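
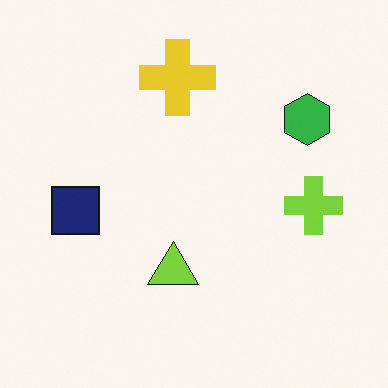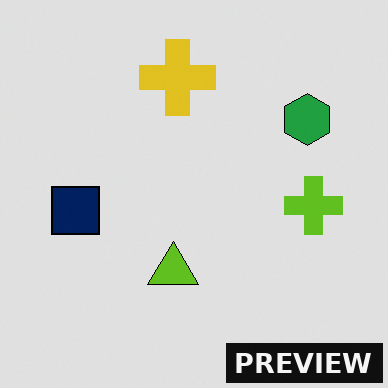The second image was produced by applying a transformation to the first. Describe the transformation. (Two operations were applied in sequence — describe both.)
The image was moderately posterized, then watermarked with the text "PREVIEW" in the lower-right corner.

Each flat color has snapped to a coarser quantized level — most visibly, the near-white background has dropped to a flat grey. A dark label reading "PREVIEW" appears in the lower-right corner.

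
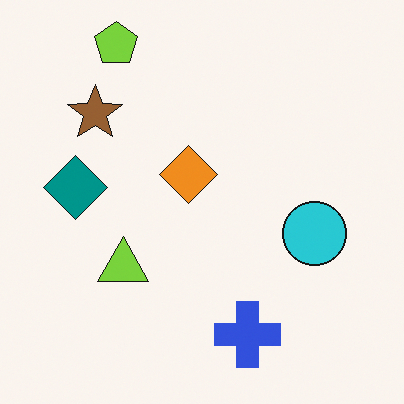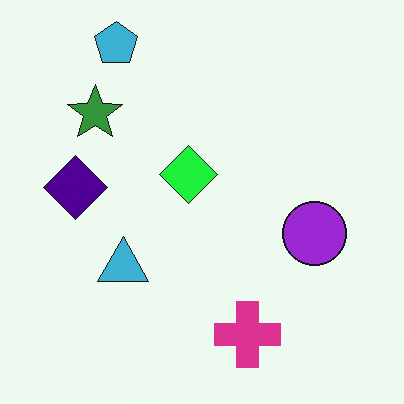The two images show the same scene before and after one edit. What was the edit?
Hue-shifted through roughly a third of the color wheel.

Every shape's color has rotated by the same amount around the hue wheel — a uniform hue shift.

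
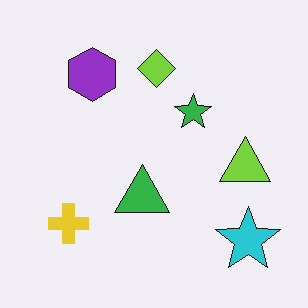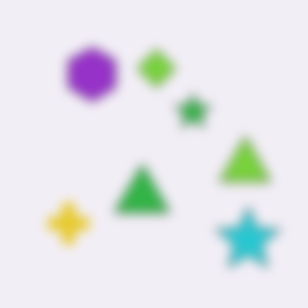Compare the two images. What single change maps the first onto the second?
The second image is the first strongly gaussian-blurred.

Shape edges and outlines are uniformly softened across the whole image.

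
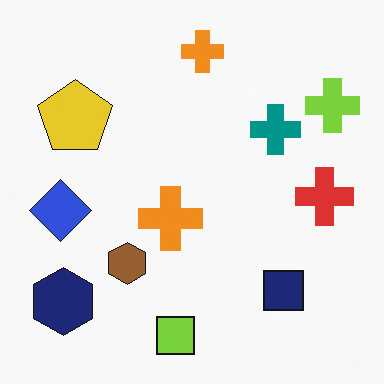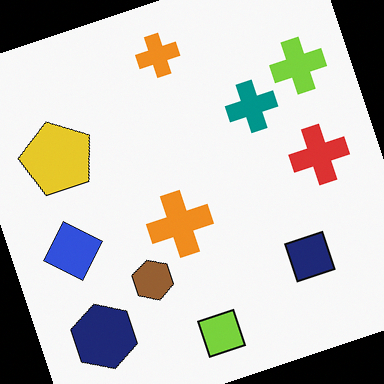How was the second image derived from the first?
This is the original image rotated counter-clockwise by a moderate amount.

Every shape is tilted by the same angle and the image corners show triangular fill wedges — a whole-image rotation by a non-right angle.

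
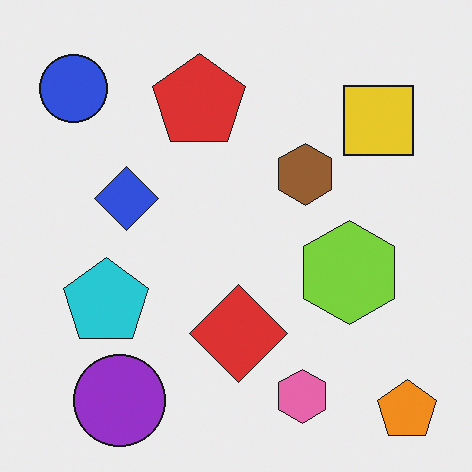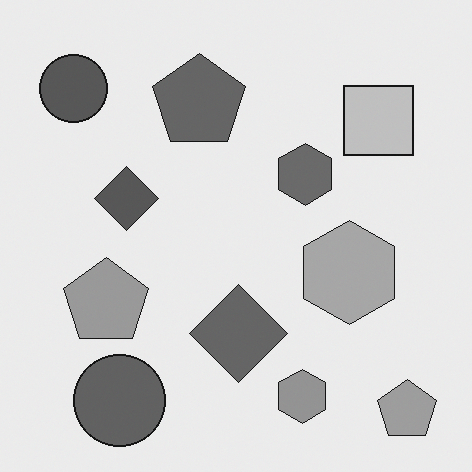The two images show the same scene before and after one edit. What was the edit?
The image was converted to grayscale.

All color is removed — every shape is now a shade of grey.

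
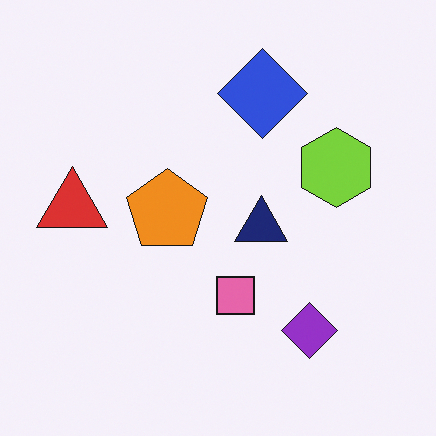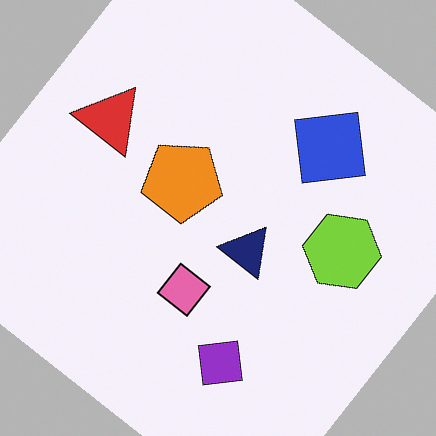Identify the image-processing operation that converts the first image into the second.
The transformation is: rotated clockwise by a large amount — several tens of degrees.

Every shape is tilted by the same angle and the image corners show triangular fill wedges — a whole-image rotation by a non-right angle.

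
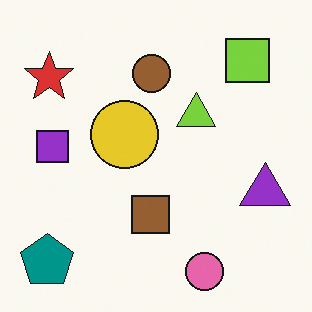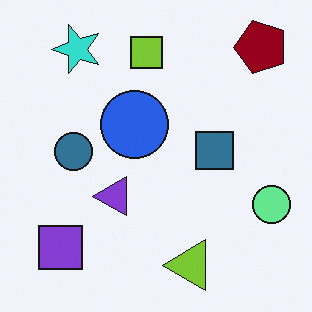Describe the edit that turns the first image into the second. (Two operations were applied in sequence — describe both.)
This is the original image hue-shifted through roughly half the color wheel, then transposed (reflected across the top-left ↔ bottom-right diagonal).

Every shape's color has rotated by the same amount around the hue wheel — a uniform hue shift. Shapes have swapped their row and column positions — what was in the top-right is now in the bottom-left — a diagonal reflection.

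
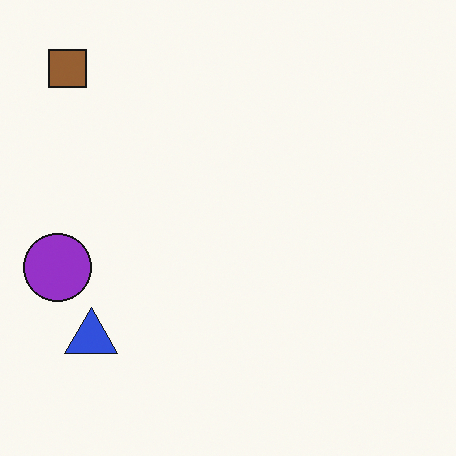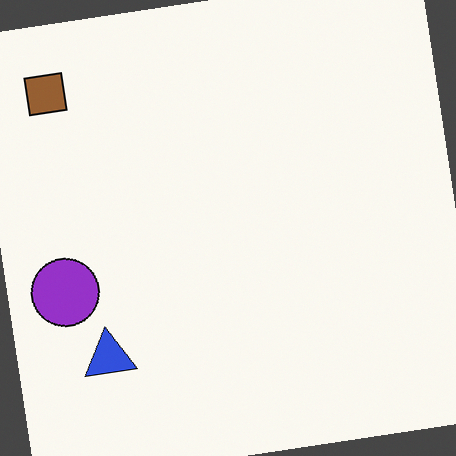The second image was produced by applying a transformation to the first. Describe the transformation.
The image was rotated counter-clockwise by a few degrees.

Every shape is tilted by the same angle and the image corners show triangular fill wedges — a whole-image rotation by a non-right angle.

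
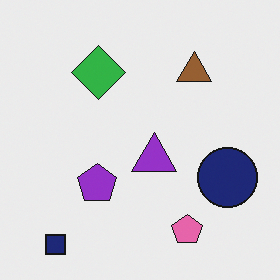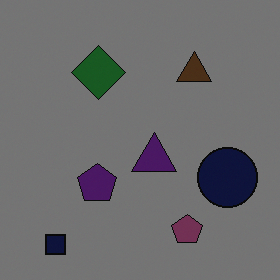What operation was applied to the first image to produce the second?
The image was darkened a lot.

Every pixel — background and shapes alike — is uniformly darkened.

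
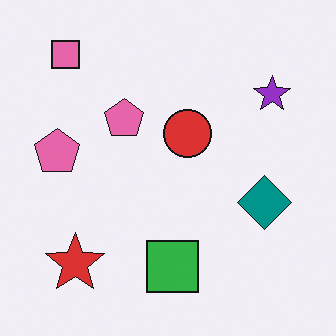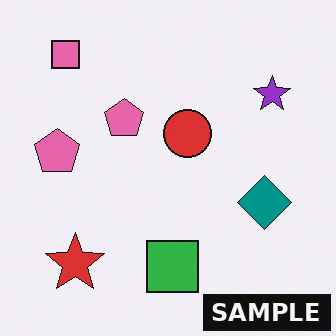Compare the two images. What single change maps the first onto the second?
The transformation is: watermarked with the text "SAMPLE" in the lower-right corner.

A dark label reading "SAMPLE" appears in the lower-right corner.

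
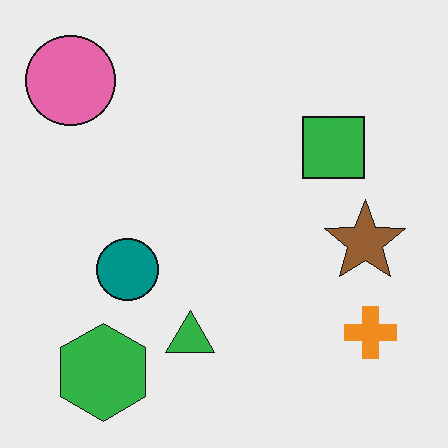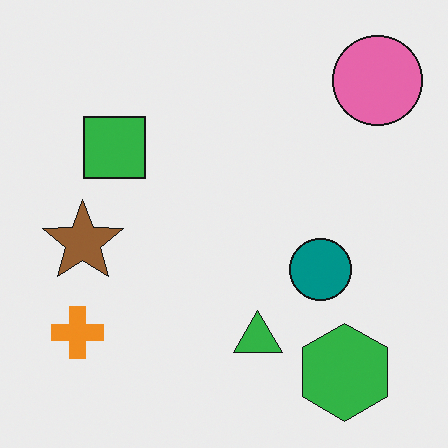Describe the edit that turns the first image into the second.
The image was flipped horizontally (left ↔ right).

The pink circle is in the top-left of the first image and the top-right of the second — shapes on opposite sides of the vertical midline have swapped in a mirror flip.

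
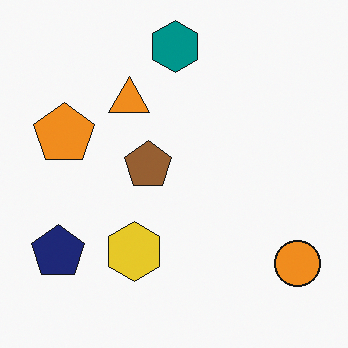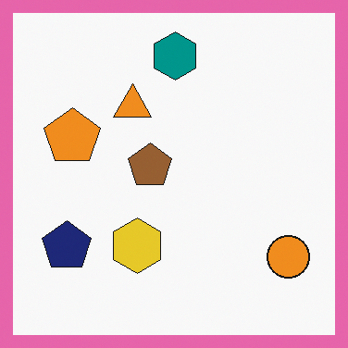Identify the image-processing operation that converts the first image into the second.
The image was framed with a pink border.

A solid pink frame runs around the edge of the second image, with the content slightly shrunk inside it.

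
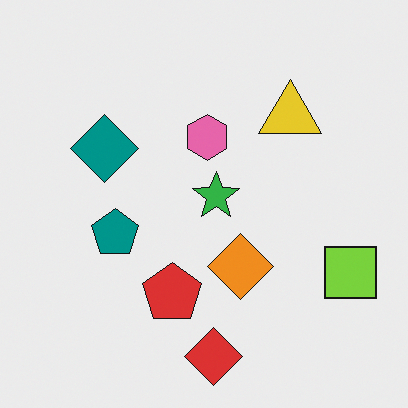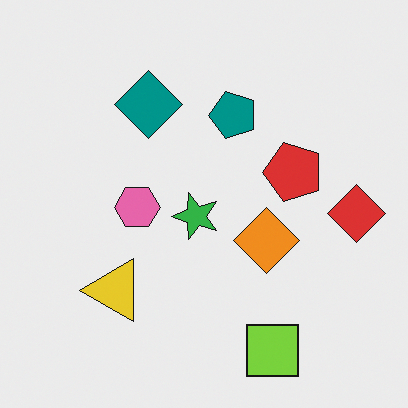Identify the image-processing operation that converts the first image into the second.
The image was transposed (reflected across the top-left ↔ bottom-right diagonal).

Shapes have swapped their row and column positions — what was in the top-right is now in the bottom-left — a diagonal reflection.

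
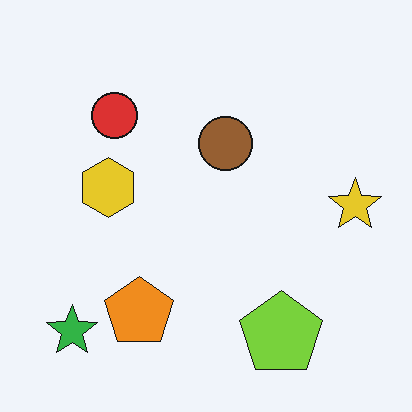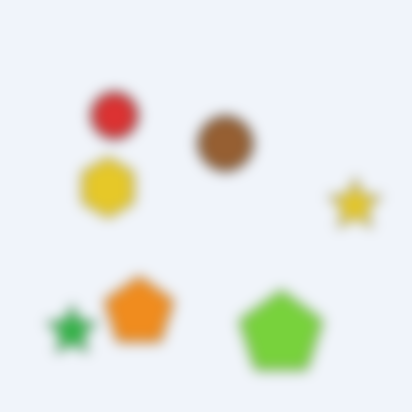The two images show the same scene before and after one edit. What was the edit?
Heavily blurred.

Shape edges and outlines are uniformly softened across the whole image.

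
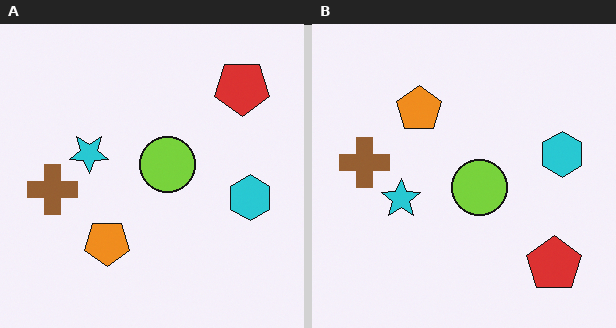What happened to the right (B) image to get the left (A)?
The left (A) image is the right (B) flipped vertically (top ↔ bottom).

The red pentagon is in the bottom-right of the right (B) image and the top-right of the left (A) — shapes on opposite sides of the horizontal midline have swapped in a mirror flip.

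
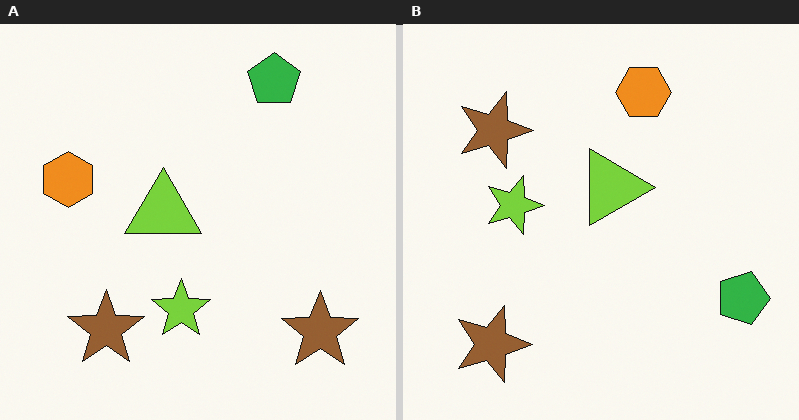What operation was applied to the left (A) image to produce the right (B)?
The right (B) image is the left (A) rotated 90° clockwise.

The green pentagon sits in the top-right of the left (A) image and the bottom-right of the right (B) — consistent with a whole-image 90° clockwise rotation.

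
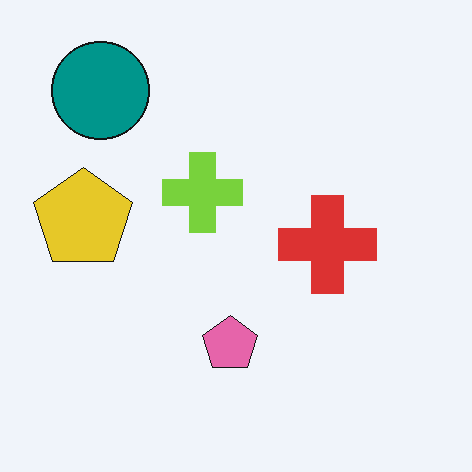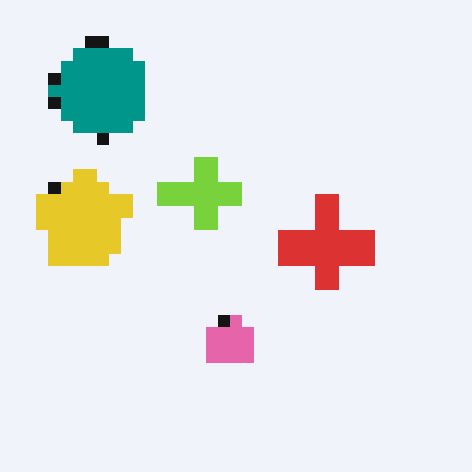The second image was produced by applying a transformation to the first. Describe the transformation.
The second image is the first coarsely pixelated.

Shapes are reduced to large square blocks; fine edges and outlines are lost — a downscale-then-upscale (mosaic) effect.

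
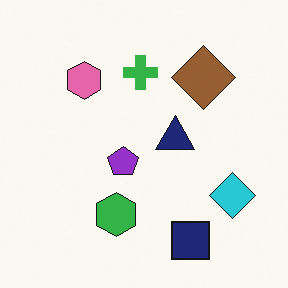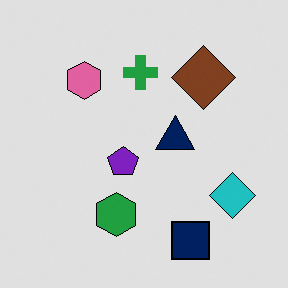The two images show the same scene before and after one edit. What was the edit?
The second image is the first posterized to a reduced palette.

Each flat color has snapped to a coarser quantized level — most visibly, the near-white background has dropped to a flat grey.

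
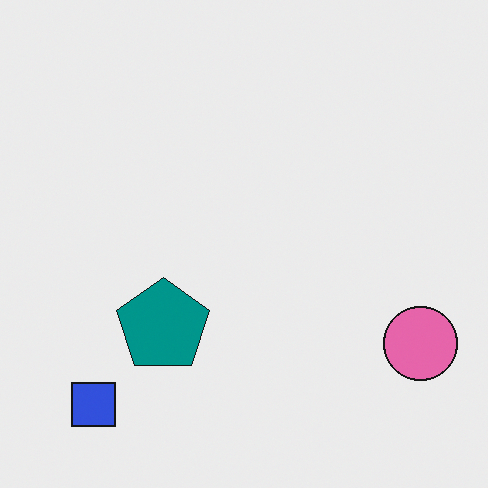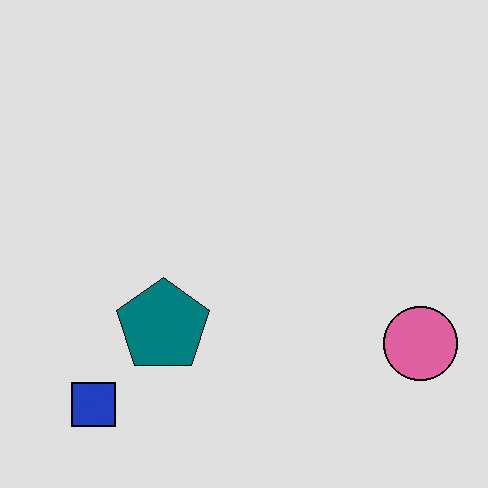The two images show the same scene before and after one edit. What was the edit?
The second image is the first posterized to a reduced palette.

Each flat color has snapped to a coarser quantized level — most visibly, the near-white background has dropped to a flat grey.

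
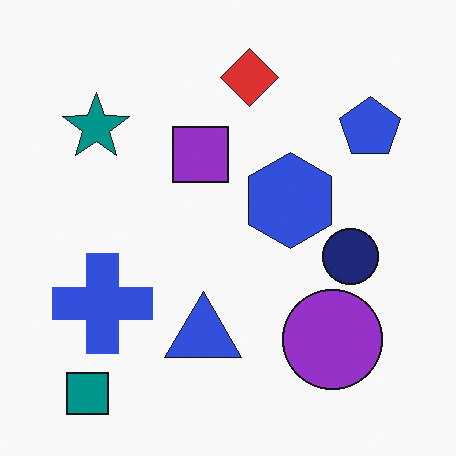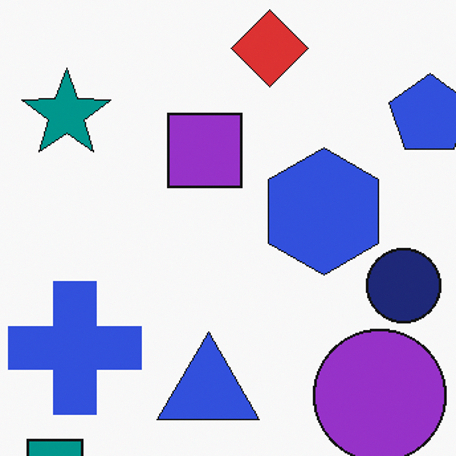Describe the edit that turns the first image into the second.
The image was cropped to a modestly smaller region and rescaled.

The visible shapes are larger and the field of view is narrower; shapes near the original edges may be partly or wholly outside the frame — a crop-and-rescale.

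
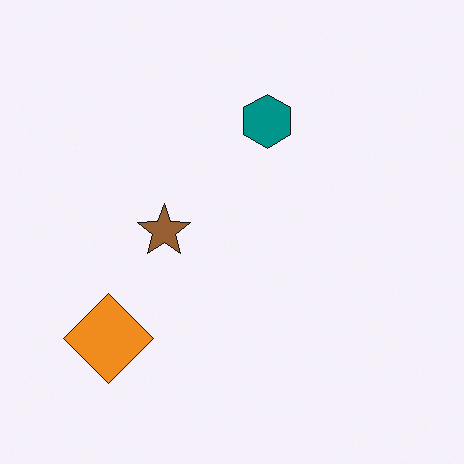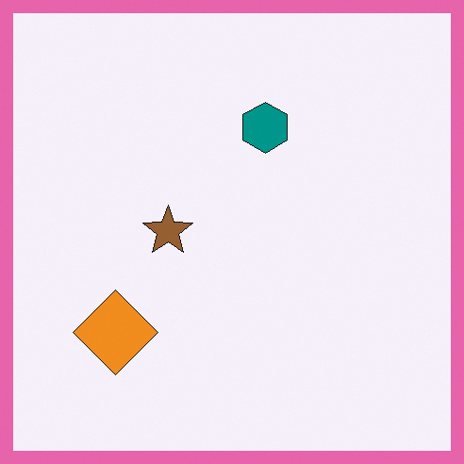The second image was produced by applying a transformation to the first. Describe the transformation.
The transformation is: framed with a pink border.

A solid pink frame runs around the edge of the second image, with the content slightly shrunk inside it.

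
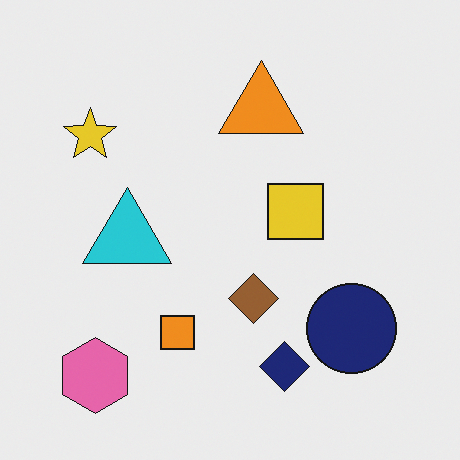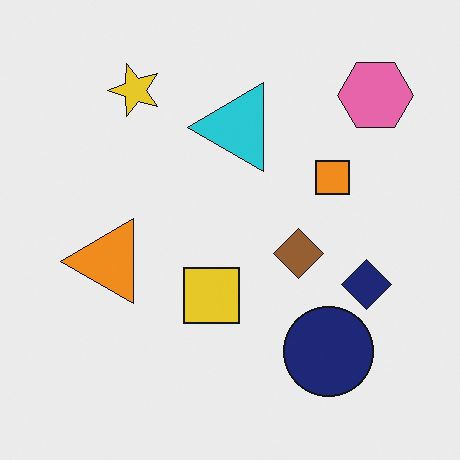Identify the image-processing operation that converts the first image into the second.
The transformation is: transposed (reflected across the top-left ↔ bottom-right diagonal).

Shapes have swapped their row and column positions — what was in the top-right is now in the bottom-left — a diagonal reflection.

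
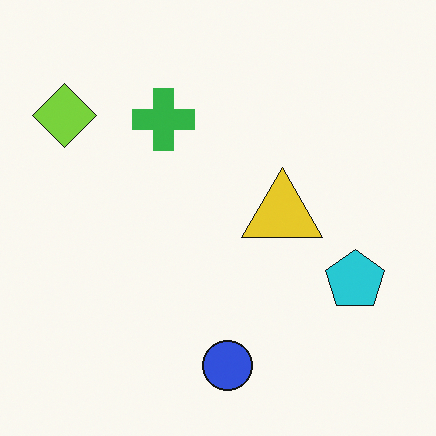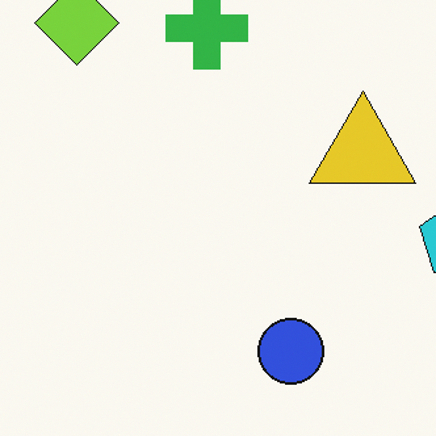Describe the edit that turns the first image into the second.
It was cropped to a modestly smaller region and rescaled.

The visible shapes are larger and the field of view is narrower; shapes near the original edges may be partly or wholly outside the frame — a crop-and-rescale.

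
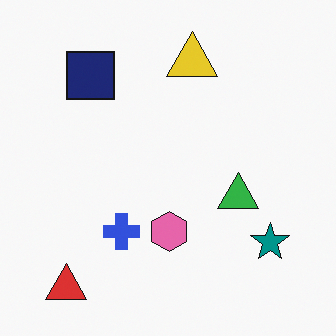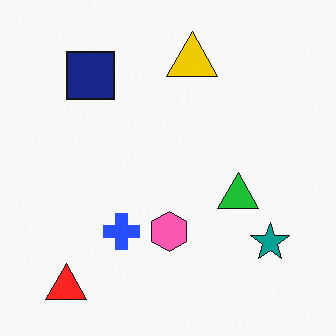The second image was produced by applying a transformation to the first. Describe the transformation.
It was slightly oversaturated.

All colors are more vivid — a global saturation change.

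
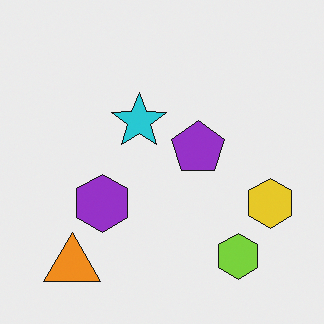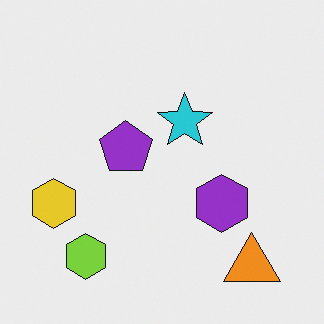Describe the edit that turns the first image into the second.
Flipped horizontally (left ↔ right).

The yellow hexagon is in the right of the first image and the left of the second — shapes on opposite sides of the vertical midline have swapped in a mirror flip.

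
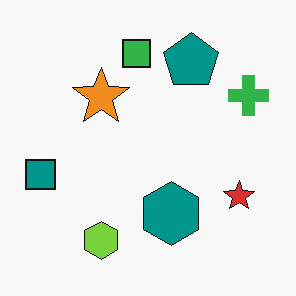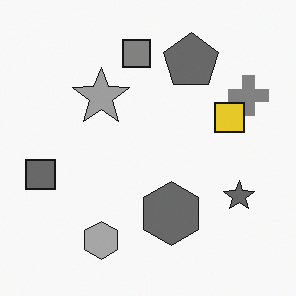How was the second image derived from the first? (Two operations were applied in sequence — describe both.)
It was converted to grayscale, then overlaid with an additional yellow square.

All color is removed — every shape is now a shade of grey. A yellow square appears in the second image that is absent from the first.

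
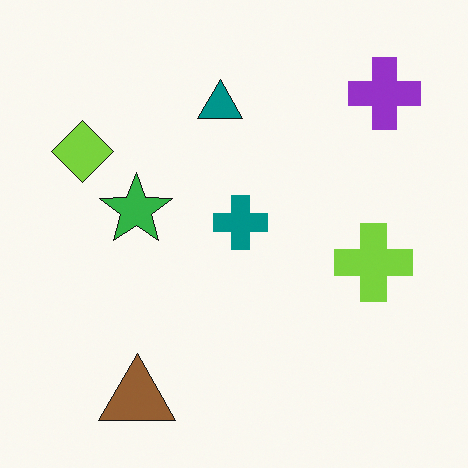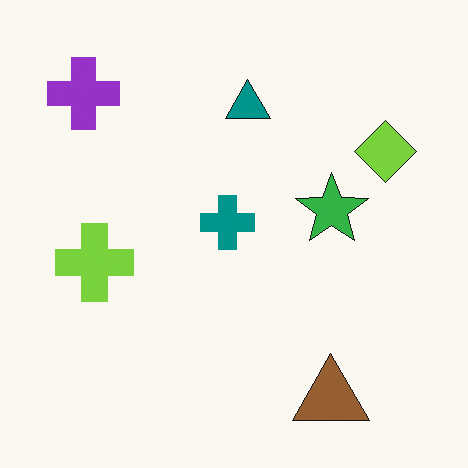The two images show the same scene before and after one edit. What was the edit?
The transformation is: flipped horizontally (left ↔ right).

The lime diamond is in the top-left of the first image and the top-right of the second — shapes on opposite sides of the vertical midline have swapped in a mirror flip.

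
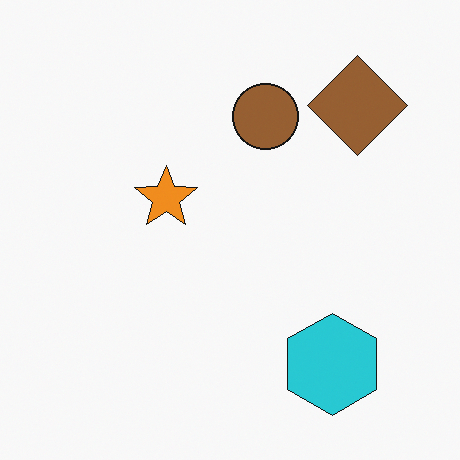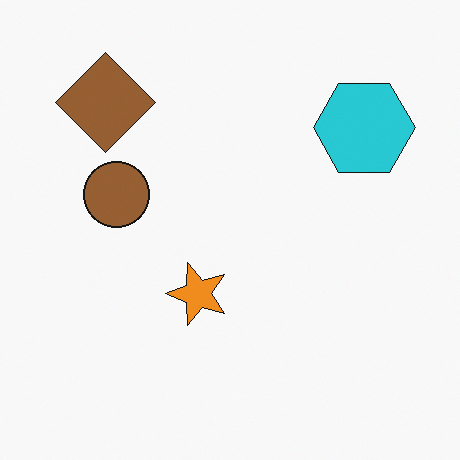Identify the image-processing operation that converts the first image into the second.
Rotated 90° counter-clockwise.

The brown diamond sits in the top-right of the first image and the top-left of the second — consistent with a whole-image 90° counter-clockwise rotation.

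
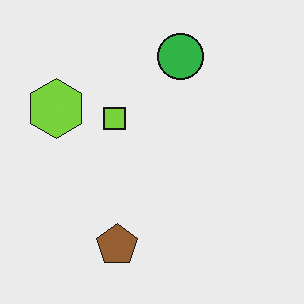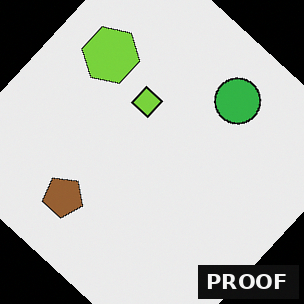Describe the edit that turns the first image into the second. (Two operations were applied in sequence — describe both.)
The second image is the first rotated clockwise by a large amount — several tens of degrees, then watermarked with the text "PROOF" in the lower-right corner.

Every shape is tilted by the same angle and the image corners show triangular fill wedges — a whole-image rotation by a non-right angle. A dark label reading "PROOF" appears in the lower-right corner.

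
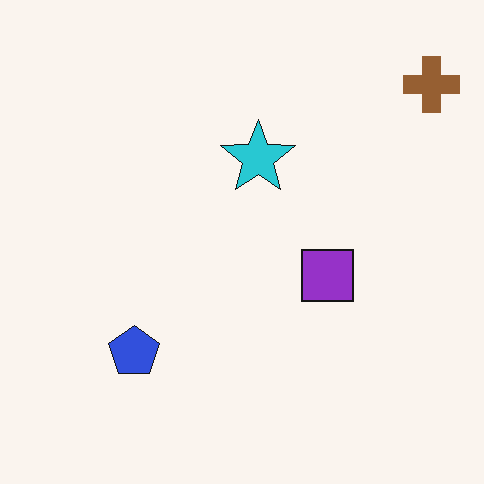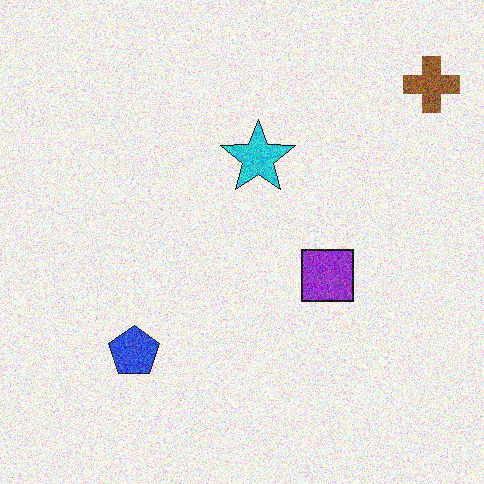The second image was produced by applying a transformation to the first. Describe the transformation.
This is the original image degraded with heavy additive noise.

Random speckle covers the whole image, including the flat background.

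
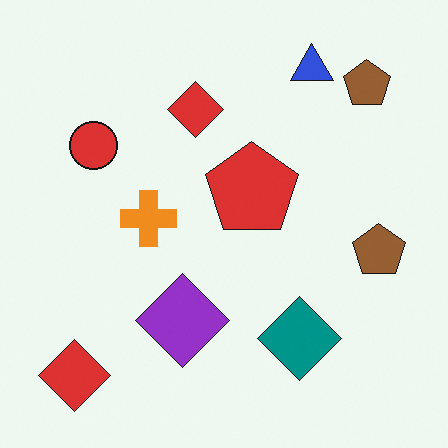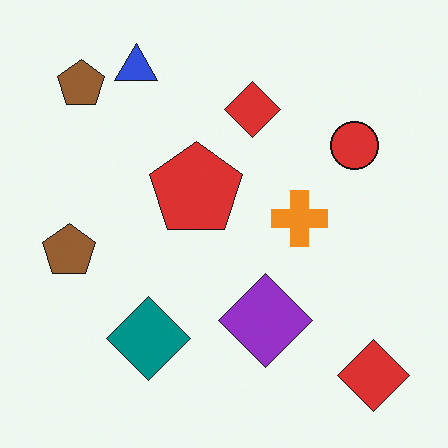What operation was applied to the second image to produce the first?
Flipped horizontally (left ↔ right).

The red circle is in the top-right of the second image and the top-left of the first — shapes on opposite sides of the vertical midline have swapped in a mirror flip.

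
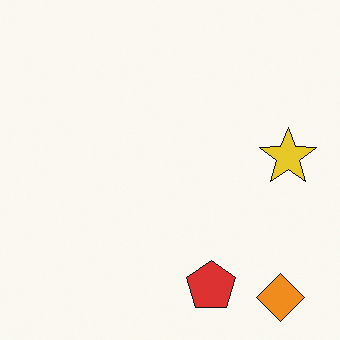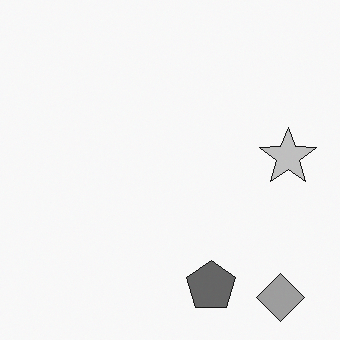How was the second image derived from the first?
Converted to grayscale.

All color is removed — every shape is now a shade of grey.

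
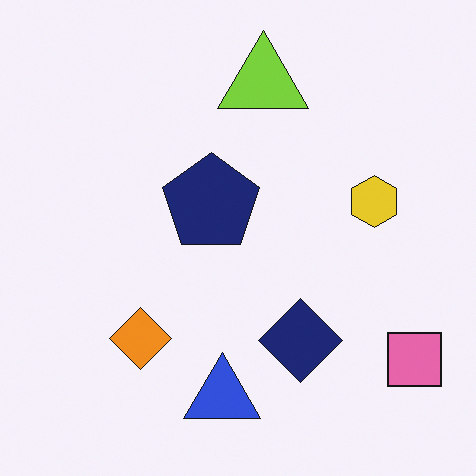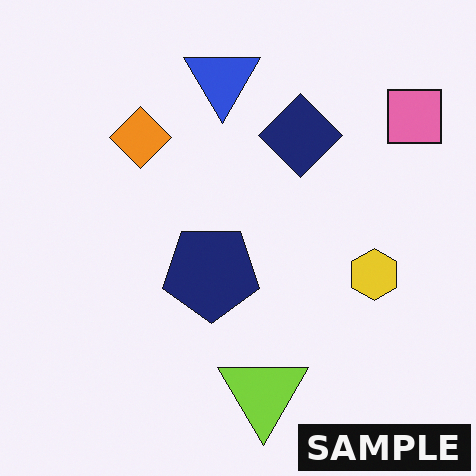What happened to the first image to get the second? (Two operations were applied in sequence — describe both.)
It was flipped vertically (top ↔ bottom), then watermarked with the text "SAMPLE" in the lower-right corner.

The blue triangle is in the bottom of the first image and the top of the second — shapes on opposite sides of the horizontal midline have swapped in a mirror flip. A dark label reading "SAMPLE" appears in the lower-right corner.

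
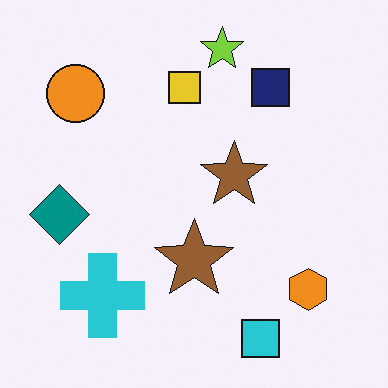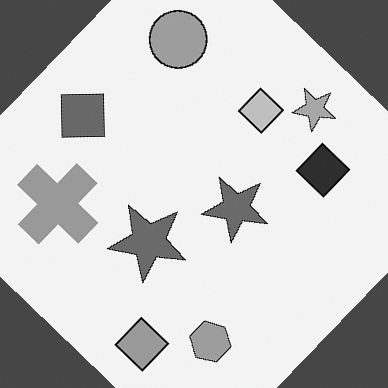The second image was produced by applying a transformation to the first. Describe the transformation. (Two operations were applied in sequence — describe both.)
Converted to grayscale, then rotated clockwise by a large amount — several tens of degrees.

All color is removed — every shape is now a shade of grey. Every shape is tilted by the same angle and the image corners show triangular fill wedges — a whole-image rotation by a non-right angle.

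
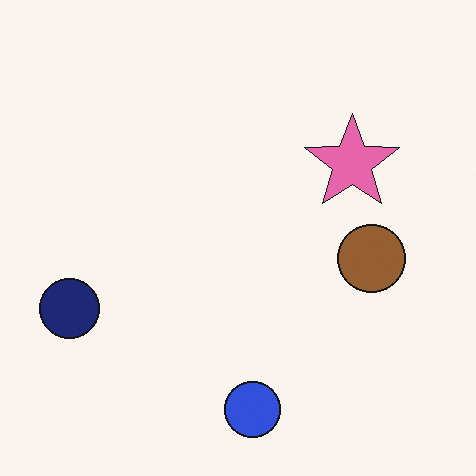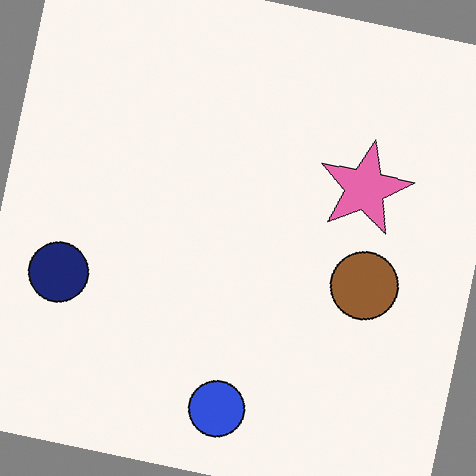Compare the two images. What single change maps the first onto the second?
The second image is the first rotated clockwise by a small amount.

Every shape is tilted by the same angle and the image corners show triangular fill wedges — a whole-image rotation by a non-right angle.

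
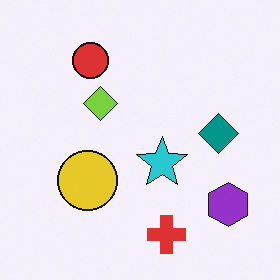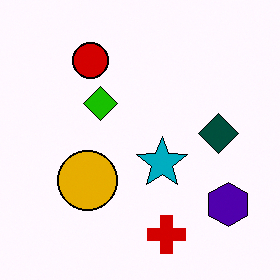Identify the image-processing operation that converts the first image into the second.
This is the original image boosted in contrast.

Tones are pushed away from mid-grey across the whole image — a global contrast change.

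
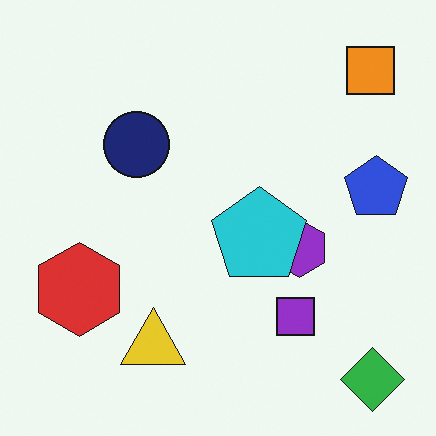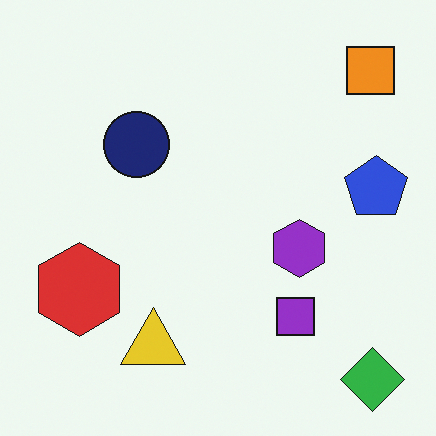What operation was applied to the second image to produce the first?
The transformation is: overlaid with an additional cyan pentagon.

A cyan pentagon appears in the first image that is absent from the second.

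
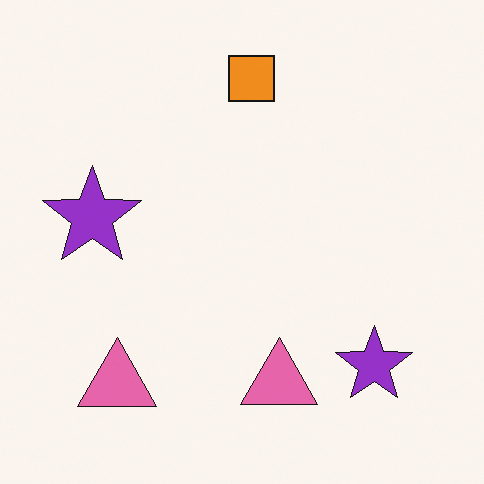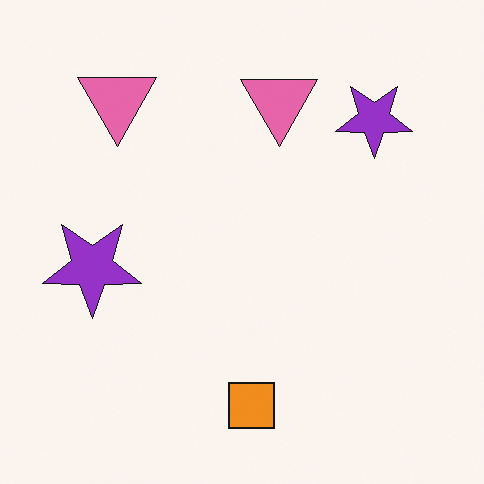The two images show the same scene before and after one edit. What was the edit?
The second image is the first flipped vertically (top ↔ bottom).

The orange square is in the top of the first image and the bottom of the second — shapes on opposite sides of the horizontal midline have swapped in a mirror flip.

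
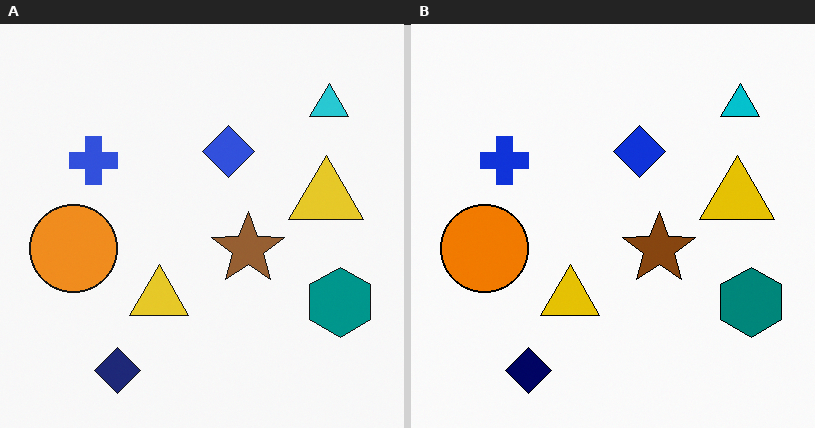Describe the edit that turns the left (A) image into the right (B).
Given slightly increased contrast.

Tones are pushed away from mid-grey across the whole image — a global contrast change.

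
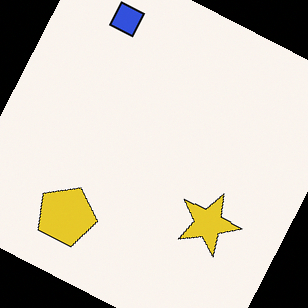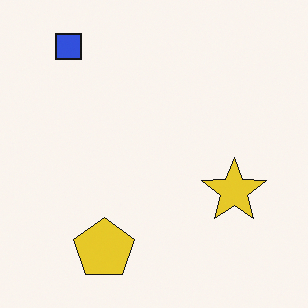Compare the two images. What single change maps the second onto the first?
This is the original image rotated clockwise by a clearly visible amount.

Every shape is tilted by the same angle and the image corners show triangular fill wedges — a whole-image rotation by a non-right angle.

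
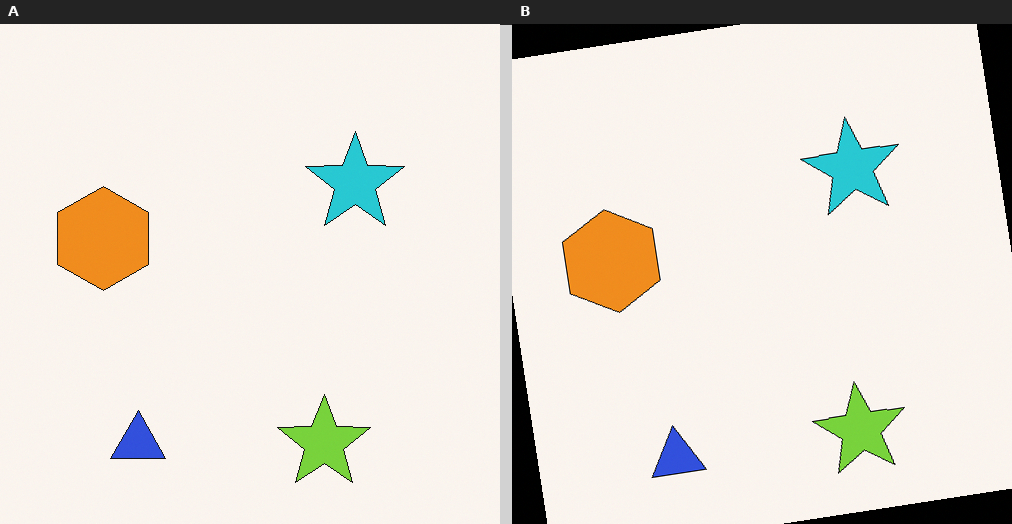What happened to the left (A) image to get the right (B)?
The right (B) image is the left (A) rotated counter-clockwise by a slight angle.

Every shape is tilted by the same angle and the image corners show triangular fill wedges — a whole-image rotation by a non-right angle.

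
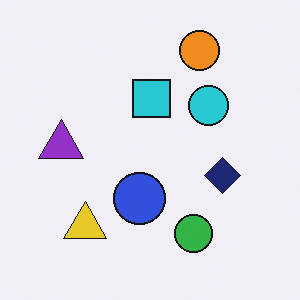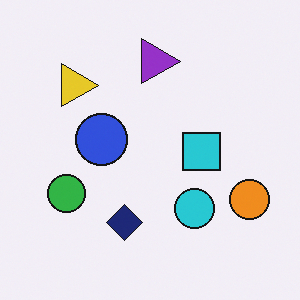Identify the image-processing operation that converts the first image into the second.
Rotated 90° clockwise.

The orange circle sits in the top of the first image and the right of the second — consistent with a whole-image 90° clockwise rotation.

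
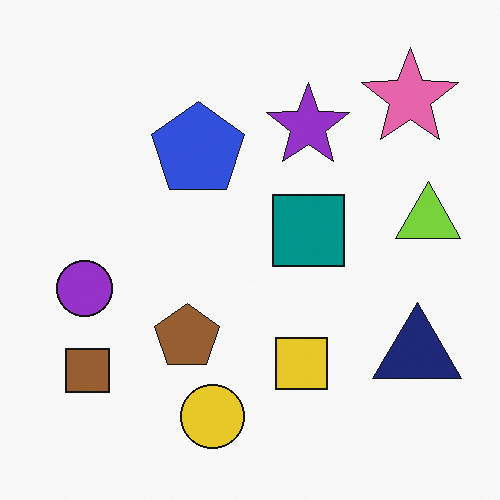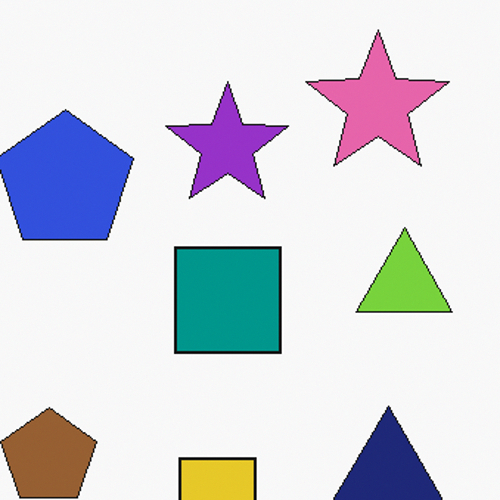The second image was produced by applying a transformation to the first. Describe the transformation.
The second image is the first cropped slightly and scaled back up.

The visible shapes are larger and the field of view is narrower; shapes near the original edges may be partly or wholly outside the frame — a crop-and-rescale.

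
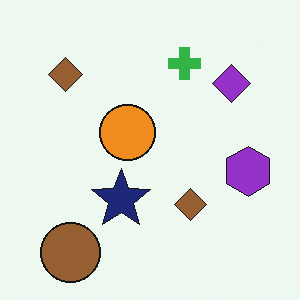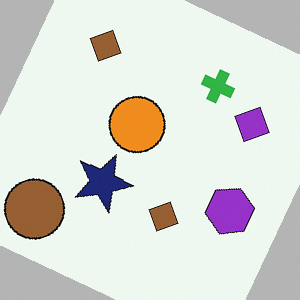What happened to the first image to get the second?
The transformation is: rotated clockwise by a clearly visible amount.

Every shape is tilted by the same angle and the image corners show triangular fill wedges — a whole-image rotation by a non-right angle.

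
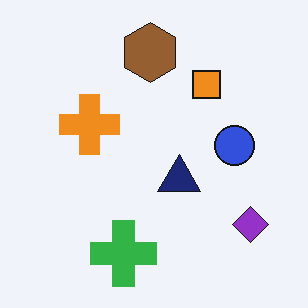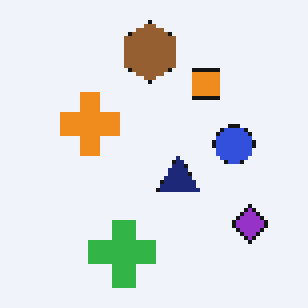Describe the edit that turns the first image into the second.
The second image is the first lightly pixelated (a mild mosaic effect).

Shapes are reduced to large square blocks; fine edges and outlines are lost — a downscale-then-upscale (mosaic) effect.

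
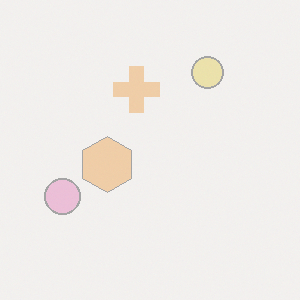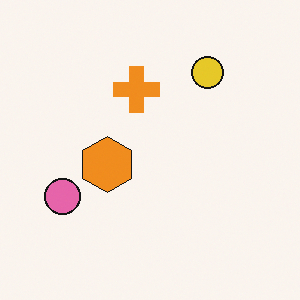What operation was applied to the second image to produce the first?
The first image is the second washed out (contrast reduced).

Tones are pushed toward mid-grey across the whole image — a global contrast change.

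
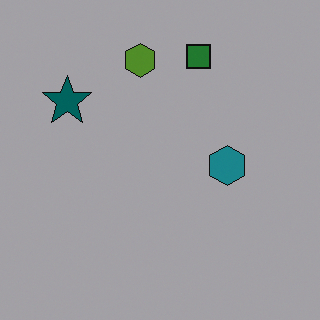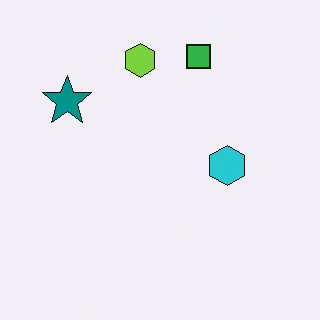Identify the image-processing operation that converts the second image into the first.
It was substantially darkened.

Every pixel — background and shapes alike — is uniformly darkened.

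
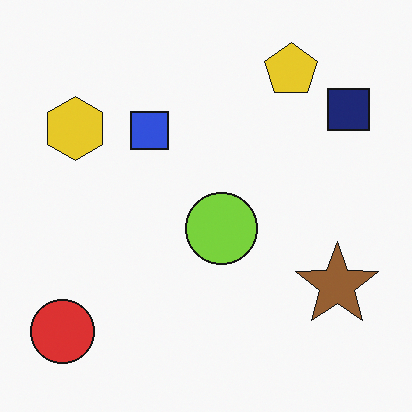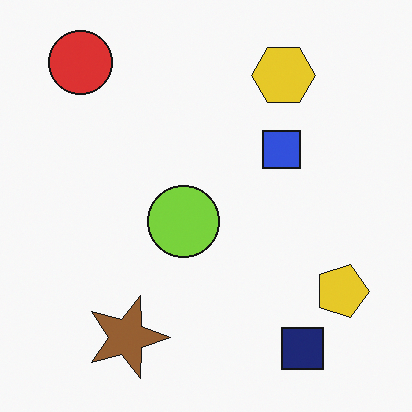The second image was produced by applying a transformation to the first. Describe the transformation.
The second image is the first rotated 90° clockwise.

The red circle sits in the bottom-left of the first image and the top-left of the second — consistent with a whole-image 90° clockwise rotation.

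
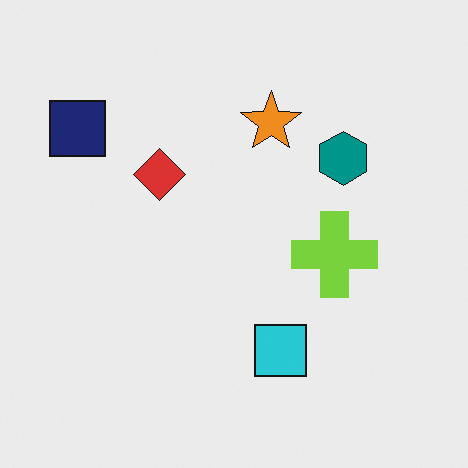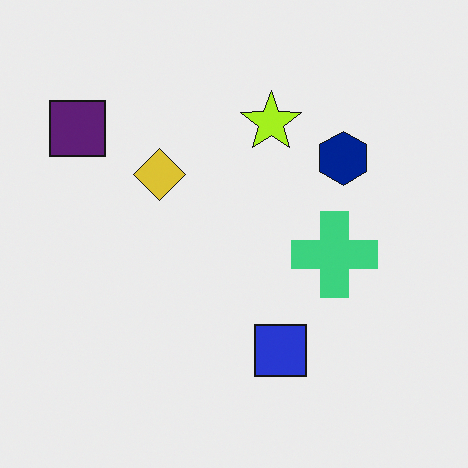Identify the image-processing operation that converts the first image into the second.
This is the original image hue-shifted by a small amount.

Every shape's color has rotated by the same amount around the hue wheel — a uniform hue shift.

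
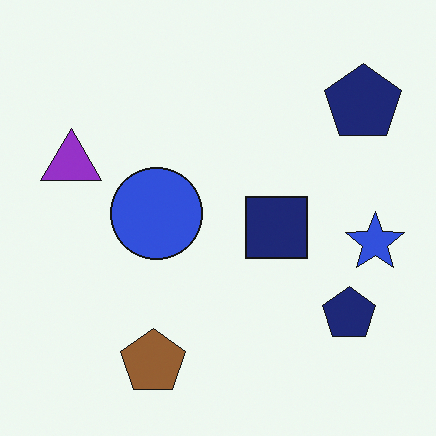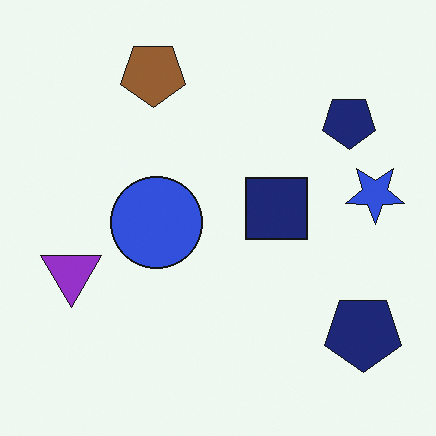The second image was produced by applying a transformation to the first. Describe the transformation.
Flipped vertically (top ↔ bottom).

The brown pentagon is in the bottom of the first image and the top of the second — shapes on opposite sides of the horizontal midline have swapped in a mirror flip.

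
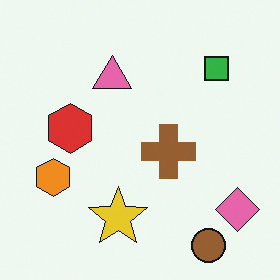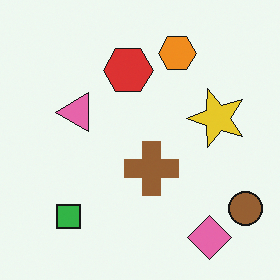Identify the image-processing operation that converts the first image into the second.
It was transposed (reflected across the top-left ↔ bottom-right diagonal).

Shapes have swapped their row and column positions — what was in the top-right is now in the bottom-left — a diagonal reflection.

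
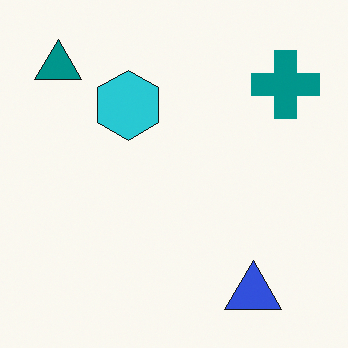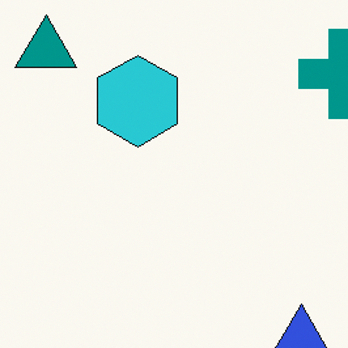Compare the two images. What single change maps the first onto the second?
The second image is the first cropped to a modestly smaller region and rescaled.

The visible shapes are larger and the field of view is narrower; shapes near the original edges may be partly or wholly outside the frame — a crop-and-rescale.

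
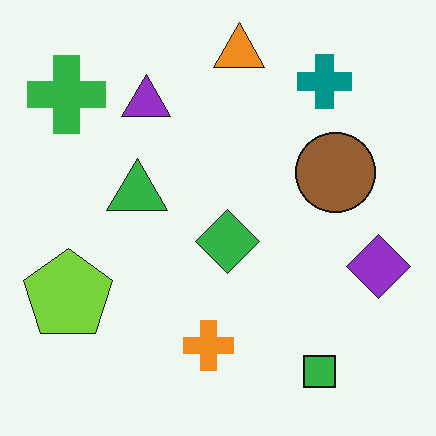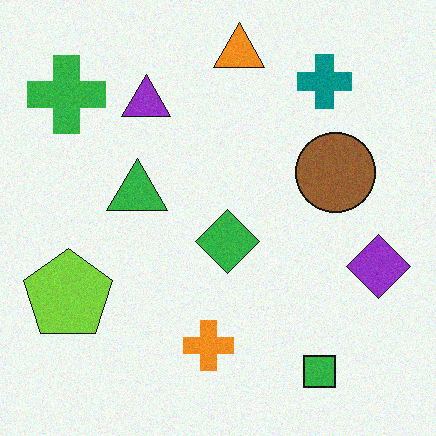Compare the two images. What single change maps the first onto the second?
It was degraded with light additive noise.

Random speckle covers the whole image, including the flat background.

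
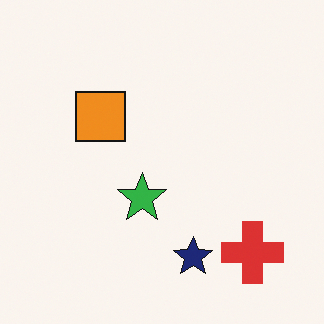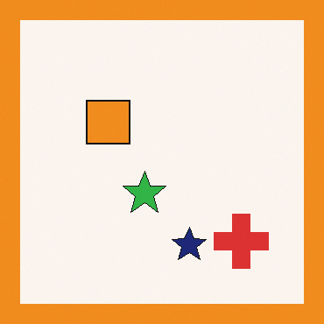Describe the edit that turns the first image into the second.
The image was framed with a orange border.

A solid orange frame runs around the edge of the second image, with the content slightly shrunk inside it.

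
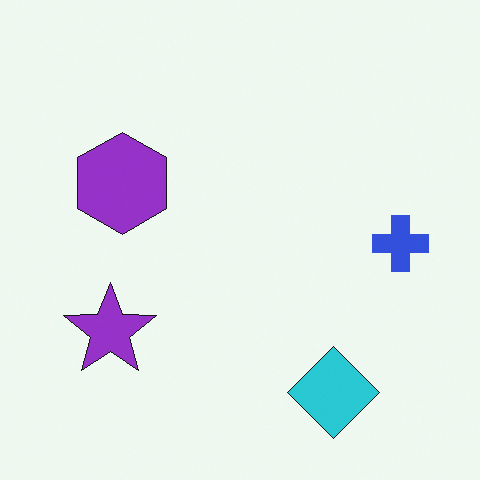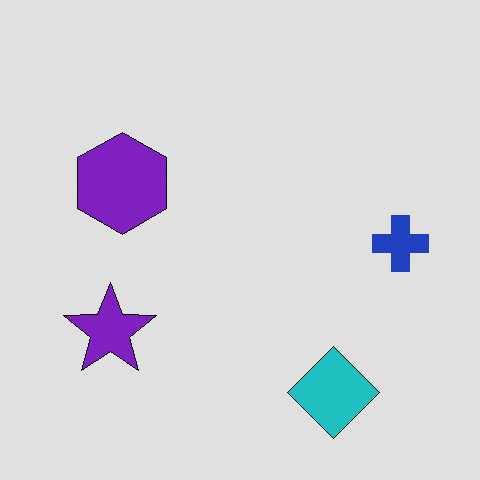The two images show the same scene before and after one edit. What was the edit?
This is the original image posterized to a reduced palette.

Each flat color has snapped to a coarser quantized level — most visibly, the near-white background has dropped to a flat grey.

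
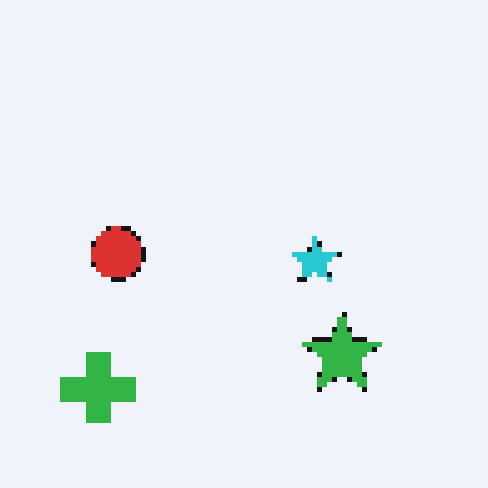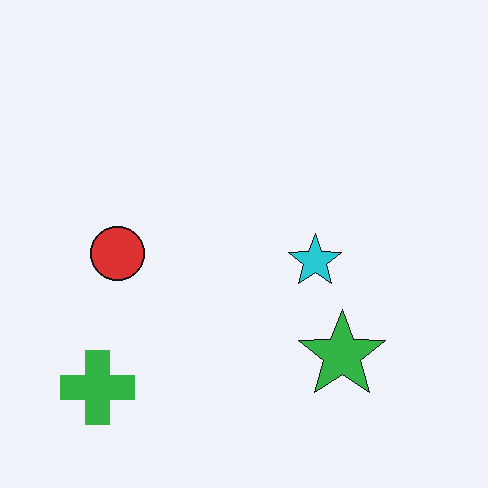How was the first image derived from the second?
The image was mildly pixelated.

Shapes are reduced to large square blocks; fine edges and outlines are lost — a downscale-then-upscale (mosaic) effect.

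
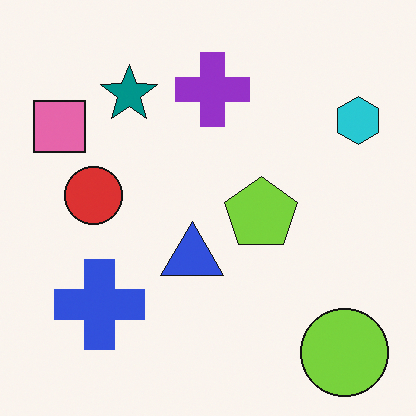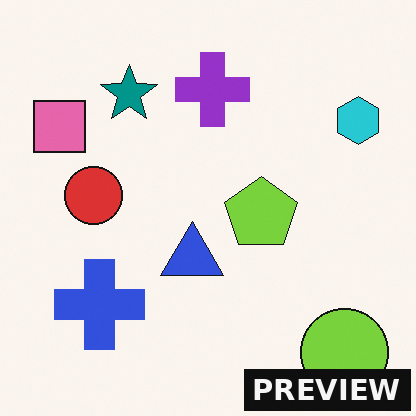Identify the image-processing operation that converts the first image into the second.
The transformation is: watermarked with the text "PREVIEW" in the lower-right corner.

A dark label reading "PREVIEW" appears in the lower-right corner.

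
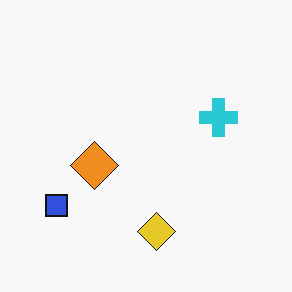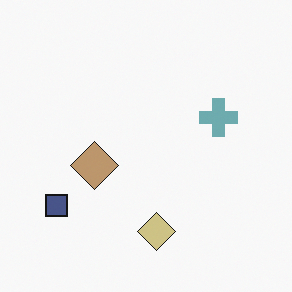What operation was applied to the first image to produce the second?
The transformation is: heavily desaturated.

All colors are more muted and greyish — a global saturation change.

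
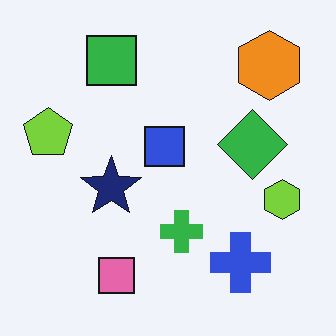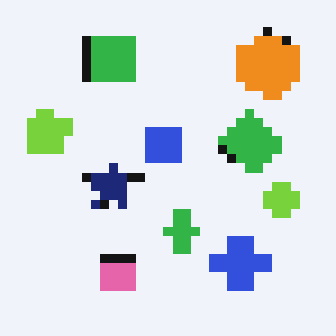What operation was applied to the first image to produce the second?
Heavily pixelated into large blocks.

Shapes are reduced to large square blocks; fine edges and outlines are lost — a downscale-then-upscale (mosaic) effect.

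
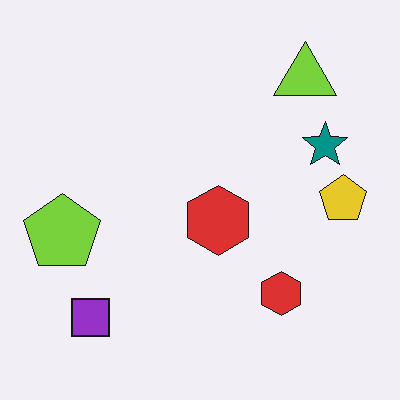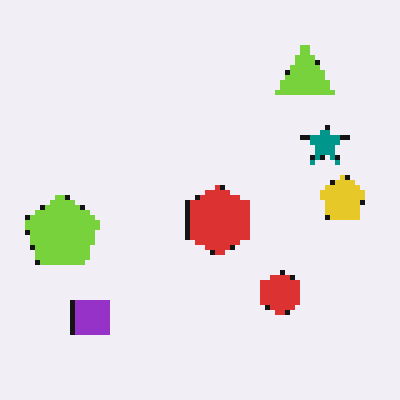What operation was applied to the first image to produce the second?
The transformation is: lightly pixelated (a mild mosaic effect).

Shapes are reduced to large square blocks; fine edges and outlines are lost — a downscale-then-upscale (mosaic) effect.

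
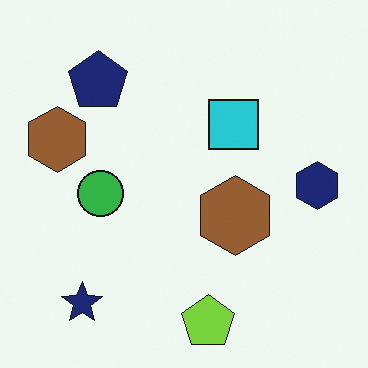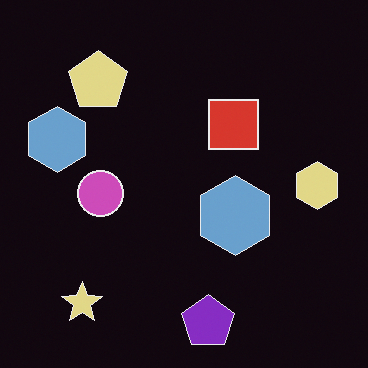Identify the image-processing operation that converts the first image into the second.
This is the original image color-inverted (negative).

The light background has become dark and every shape's color is its complement — a photographic negative.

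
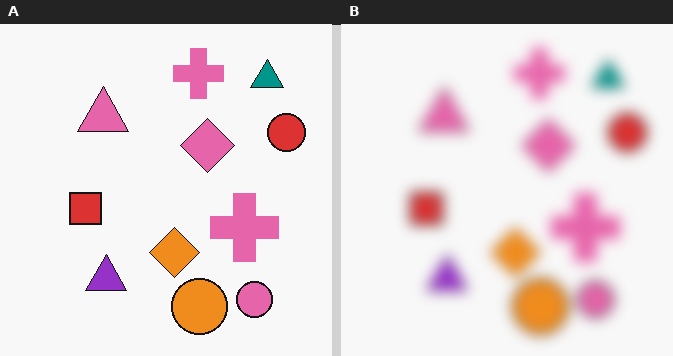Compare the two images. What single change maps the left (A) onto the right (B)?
The transformation is: heavily blurred.

Shape edges and outlines are uniformly softened across the whole image.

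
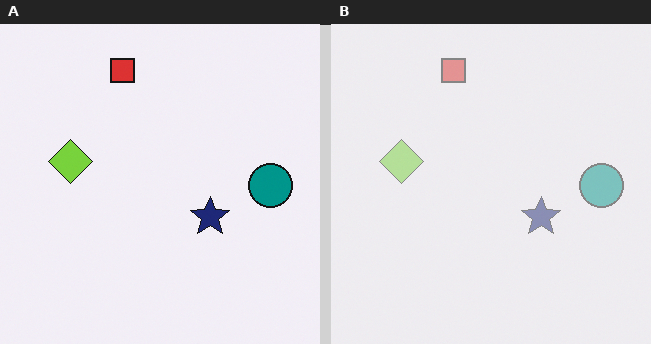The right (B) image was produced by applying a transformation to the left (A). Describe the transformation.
The transformation is: washed out (contrast reduced).

Tones are pushed toward mid-grey across the whole image — a global contrast change.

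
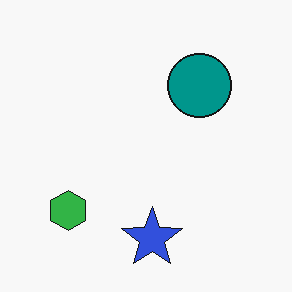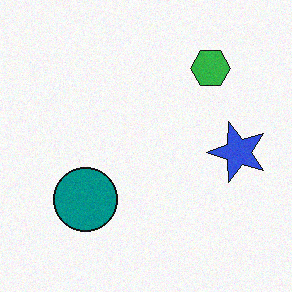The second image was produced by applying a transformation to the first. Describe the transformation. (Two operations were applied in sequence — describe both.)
Degraded with light additive noise, then transposed (reflected across the top-left ↔ bottom-right diagonal).

Random speckle covers the whole image, including the flat background. Shapes have swapped their row and column positions — what was in the top-right is now in the bottom-left — a diagonal reflection.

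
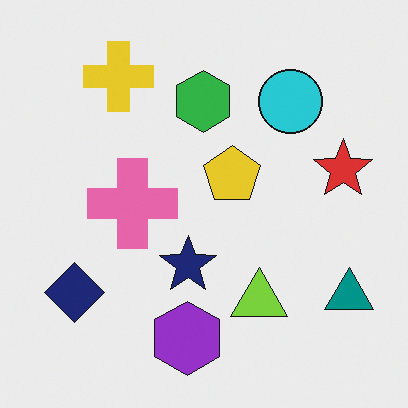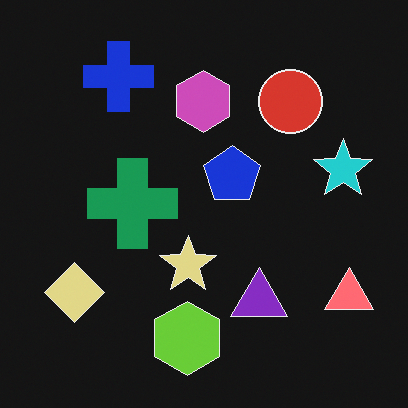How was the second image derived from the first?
Color-inverted (negative).

The light background has become dark and every shape's color is its complement — a photographic negative.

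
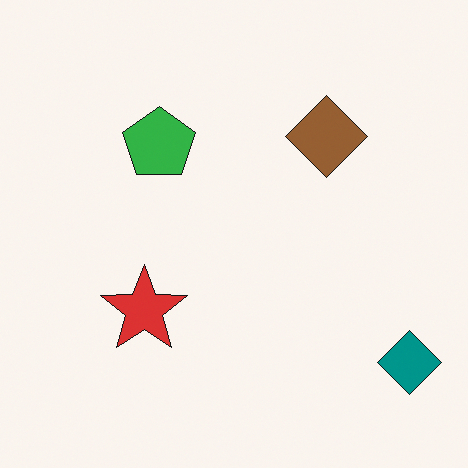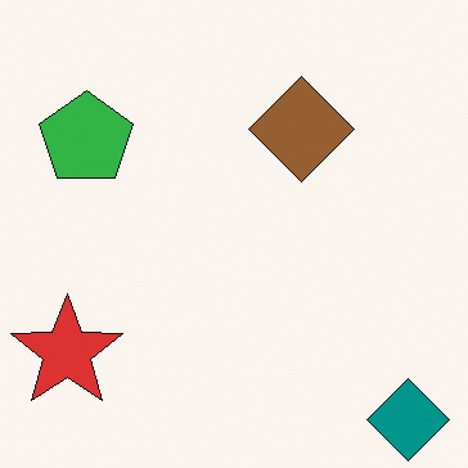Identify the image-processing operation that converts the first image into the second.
It was cropped slightly and scaled back up.

The visible shapes are larger and the field of view is narrower; shapes near the original edges may be partly or wholly outside the frame — a crop-and-rescale.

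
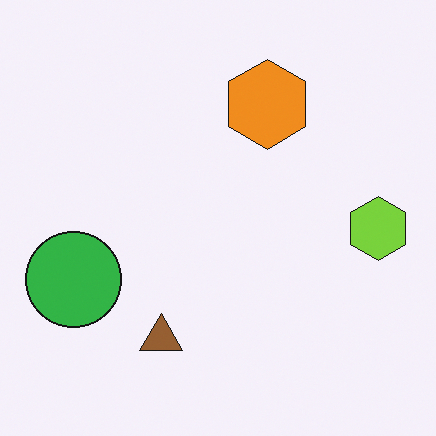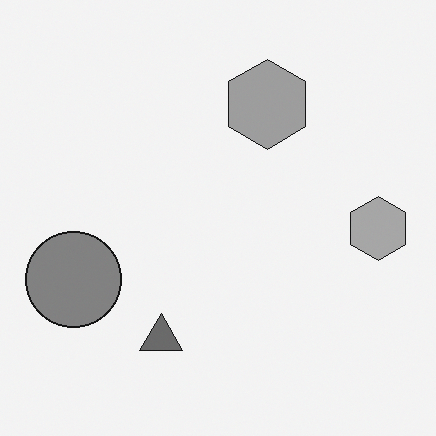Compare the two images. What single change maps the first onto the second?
The transformation is: converted to grayscale.

All color is removed — every shape is now a shade of grey.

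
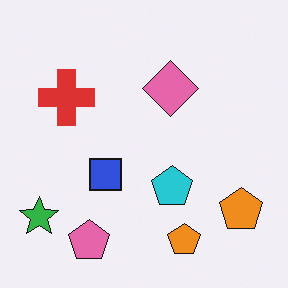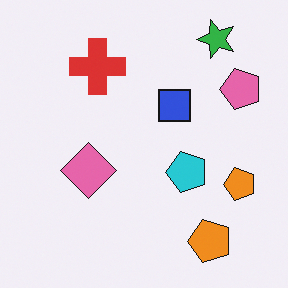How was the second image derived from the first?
It was transposed (reflected across the top-left ↔ bottom-right diagonal).

Shapes have swapped their row and column positions — what was in the top-right is now in the bottom-left — a diagonal reflection.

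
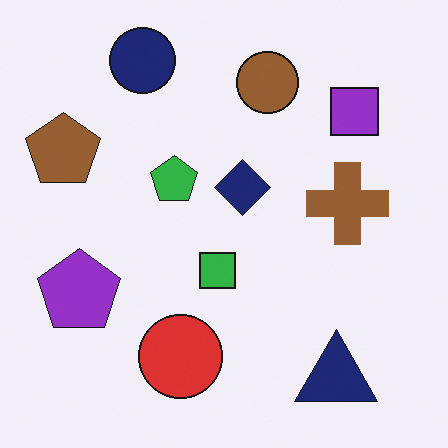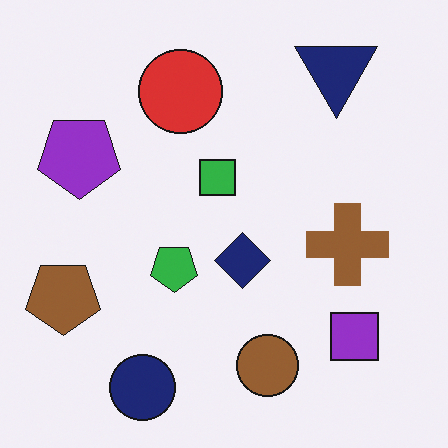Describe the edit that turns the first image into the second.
Flipped vertically (top ↔ bottom).

The navy circle is in the top-left of the first image and the bottom-left of the second — shapes on opposite sides of the horizontal midline have swapped in a mirror flip.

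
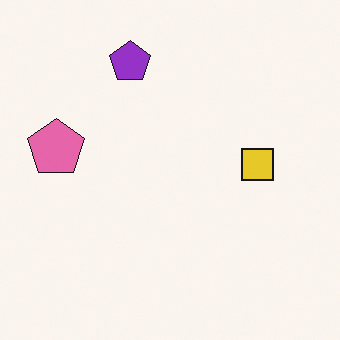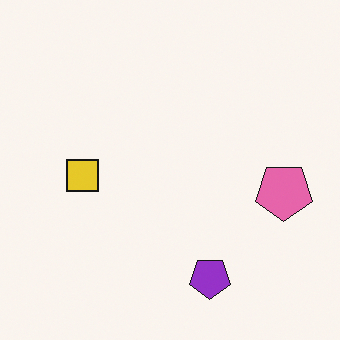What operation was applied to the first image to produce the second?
The transformation is: rotated 180°.

The pink pentagon sits in the left of the first image and the right of the second — consistent with a whole-image 180° rotation.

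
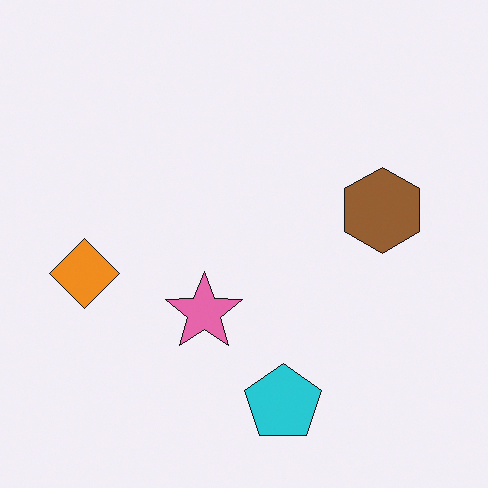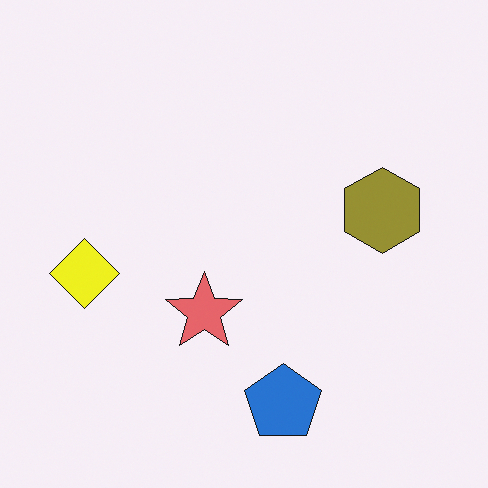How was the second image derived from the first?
The transformation is: hue-shifted slightly.

Every shape's color has rotated by the same amount around the hue wheel — a uniform hue shift.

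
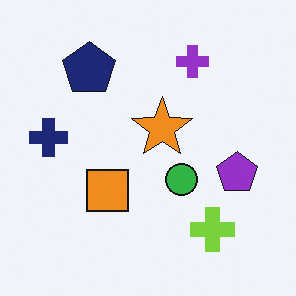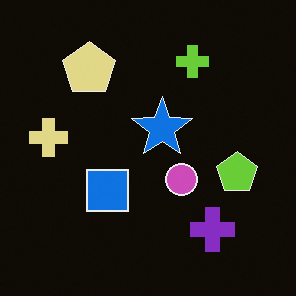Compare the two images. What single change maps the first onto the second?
The transformation is: color-inverted (negative).

The light background has become dark and every shape's color is its complement — a photographic negative.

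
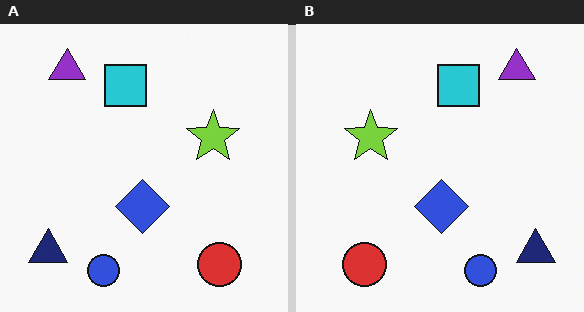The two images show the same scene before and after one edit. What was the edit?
The right (B) image is the left (A) flipped horizontally (left ↔ right).

The navy triangle is in the bottom-left of the left (A) image and the bottom-right of the right (B) — shapes on opposite sides of the vertical midline have swapped in a mirror flip.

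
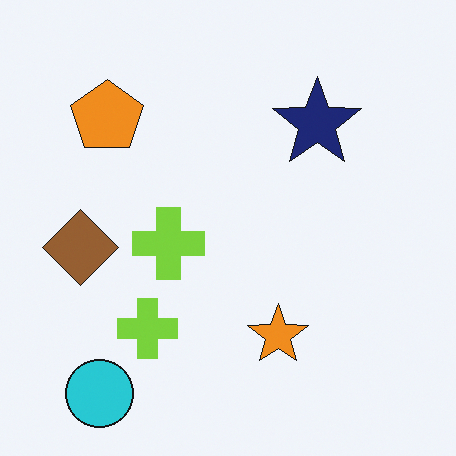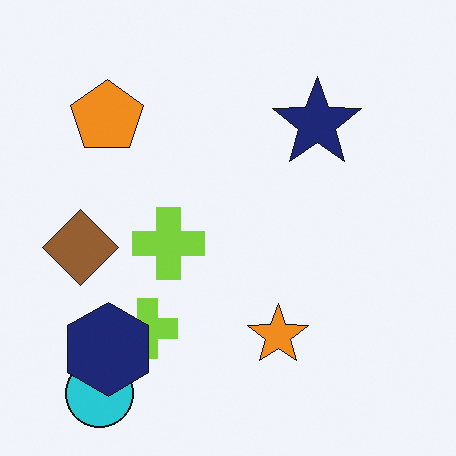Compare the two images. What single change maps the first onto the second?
The second image is the first overlaid with an additional navy hexagon.

A navy hexagon appears in the second image that is absent from the first.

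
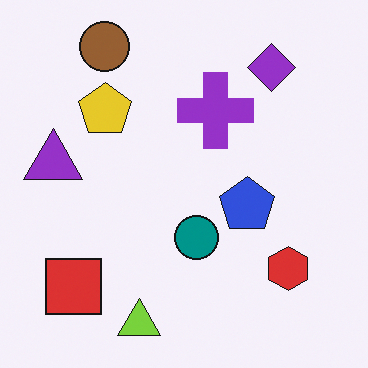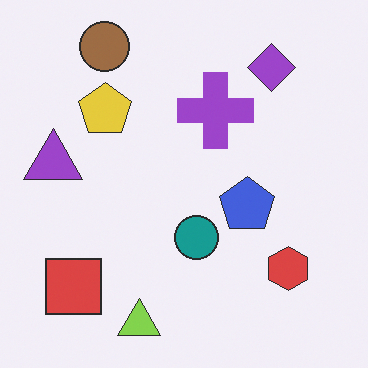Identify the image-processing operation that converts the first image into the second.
This is the original image given slightly reduced contrast.

Tones are pushed toward mid-grey across the whole image — a global contrast change.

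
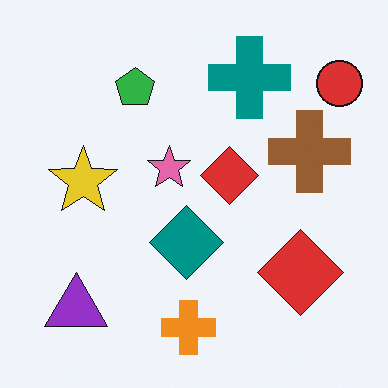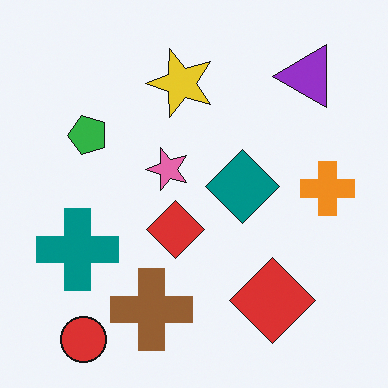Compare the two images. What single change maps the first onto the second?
The transformation is: transposed (reflected across the top-left ↔ bottom-right diagonal).

Shapes have swapped their row and column positions — what was in the top-right is now in the bottom-left — a diagonal reflection.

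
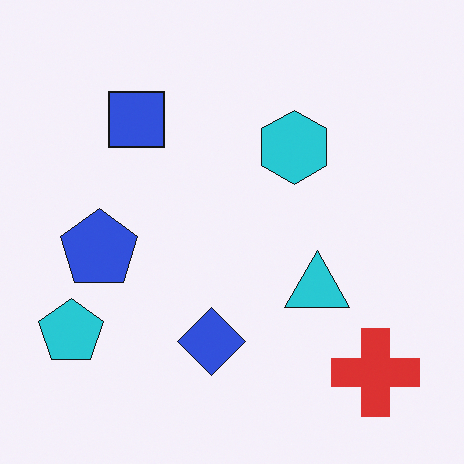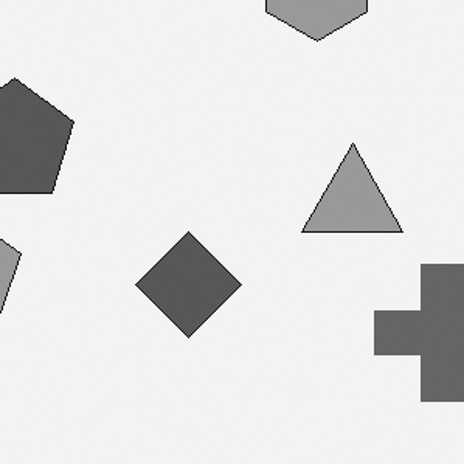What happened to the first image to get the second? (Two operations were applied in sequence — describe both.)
This is the original image cropped to a modestly smaller region and rescaled, then converted to grayscale.

The visible shapes are larger and the field of view is narrower; shapes near the original edges may be partly or wholly outside the frame — a crop-and-rescale. All color is removed — every shape is now a shade of grey.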